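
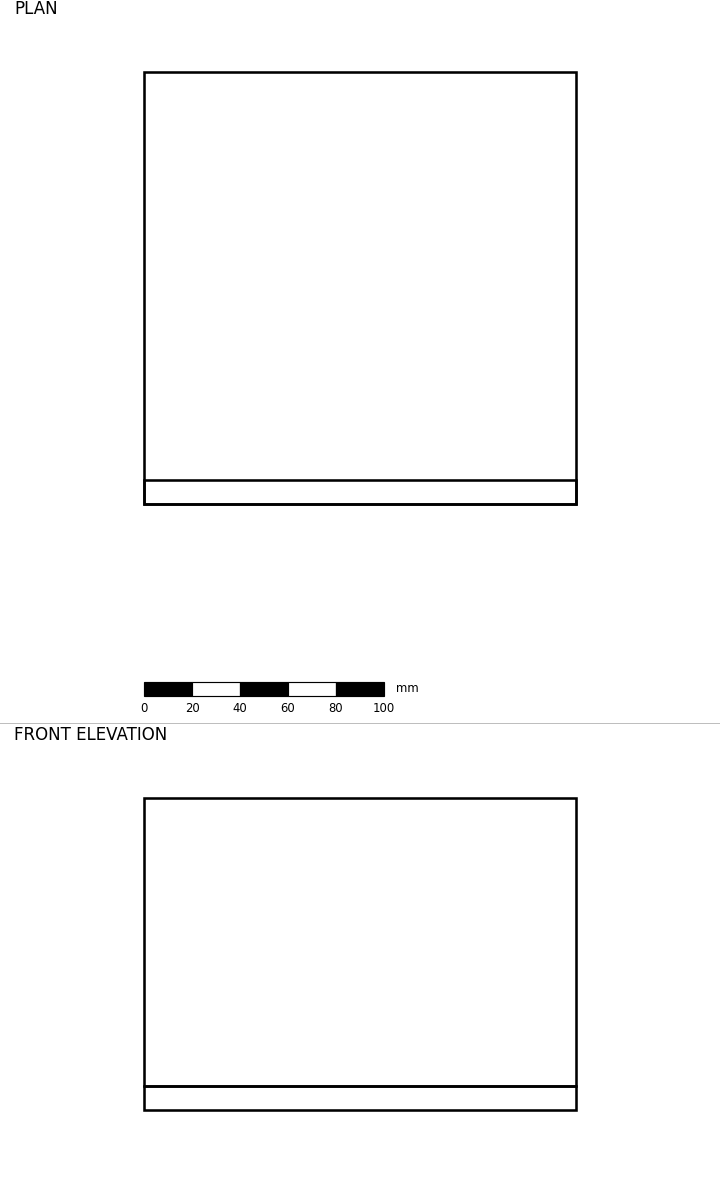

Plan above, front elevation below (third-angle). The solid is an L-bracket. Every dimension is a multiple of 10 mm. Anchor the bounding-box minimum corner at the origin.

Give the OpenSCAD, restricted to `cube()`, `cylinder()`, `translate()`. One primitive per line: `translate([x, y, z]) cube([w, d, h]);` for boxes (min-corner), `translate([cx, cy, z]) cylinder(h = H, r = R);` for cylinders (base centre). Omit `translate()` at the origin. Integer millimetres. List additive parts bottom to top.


cube([180, 180, 10]);
translate([0, 0, 10]) cube([180, 10, 120]);


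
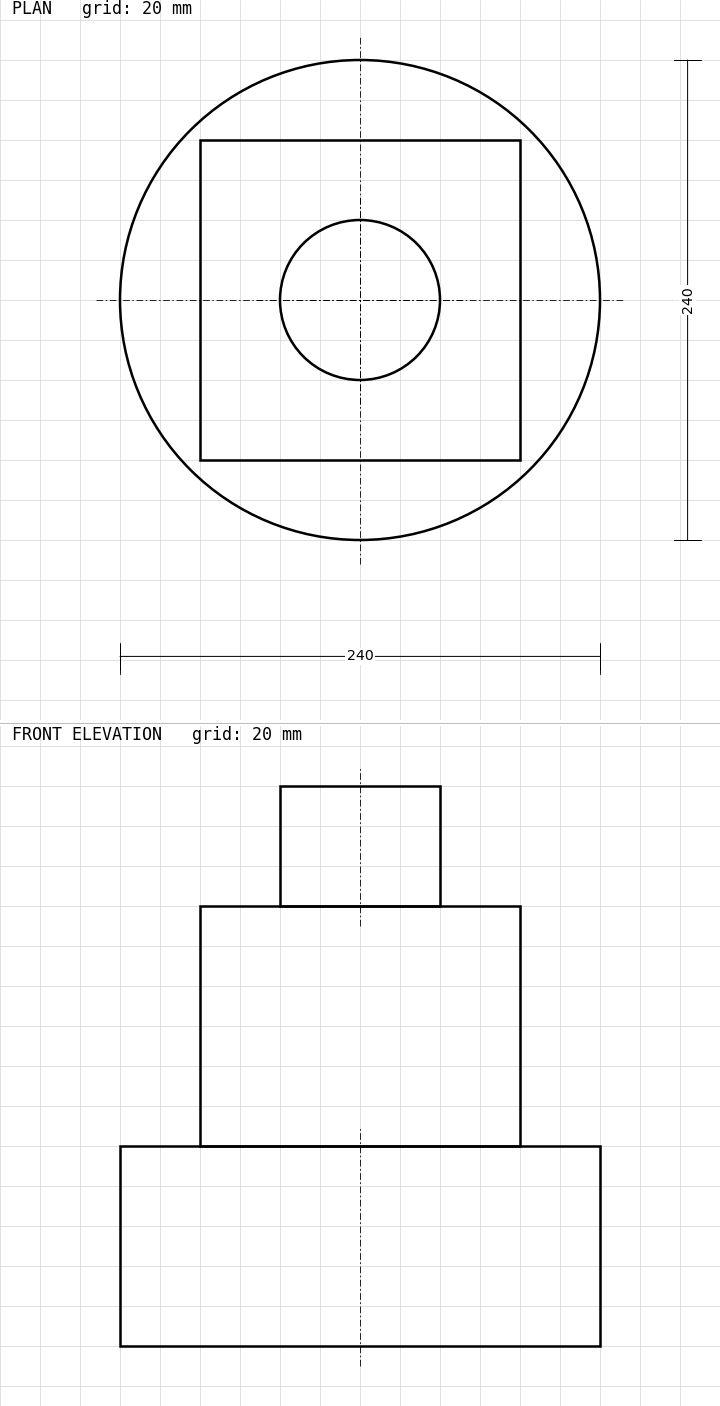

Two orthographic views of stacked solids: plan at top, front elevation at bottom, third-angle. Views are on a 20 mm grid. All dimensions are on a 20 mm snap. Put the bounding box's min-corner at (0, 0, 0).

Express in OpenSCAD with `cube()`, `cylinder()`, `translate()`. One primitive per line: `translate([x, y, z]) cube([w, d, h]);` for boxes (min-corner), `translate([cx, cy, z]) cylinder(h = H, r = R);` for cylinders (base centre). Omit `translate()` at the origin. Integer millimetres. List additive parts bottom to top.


translate([120, 120, 0]) cylinder(h = 100, r = 120);
translate([40, 40, 100]) cube([160, 160, 120]);
translate([120, 120, 220]) cylinder(h = 60, r = 40);


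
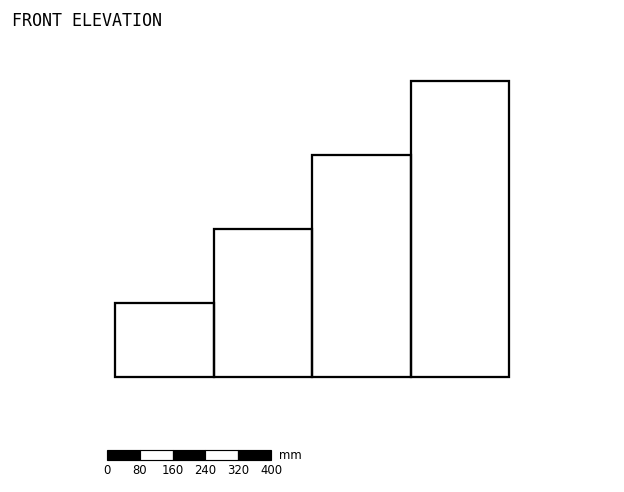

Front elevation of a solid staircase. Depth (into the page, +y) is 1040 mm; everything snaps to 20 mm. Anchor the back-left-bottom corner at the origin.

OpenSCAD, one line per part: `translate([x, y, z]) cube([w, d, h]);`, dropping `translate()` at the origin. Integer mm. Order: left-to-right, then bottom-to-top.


cube([240, 1040, 180]);
translate([240, 0, 0]) cube([240, 1040, 360]);
translate([480, 0, 0]) cube([240, 1040, 540]);
translate([720, 0, 0]) cube([240, 1040, 720]);


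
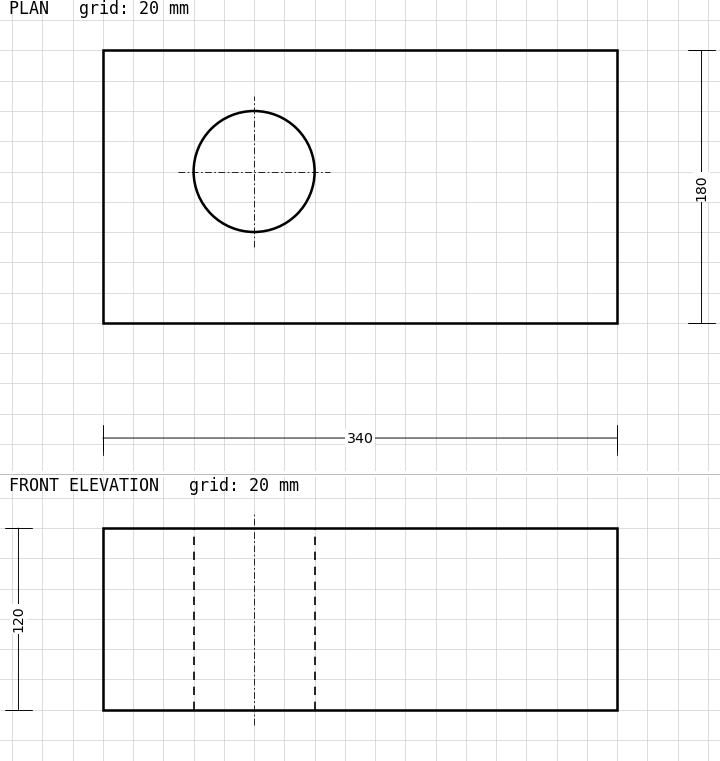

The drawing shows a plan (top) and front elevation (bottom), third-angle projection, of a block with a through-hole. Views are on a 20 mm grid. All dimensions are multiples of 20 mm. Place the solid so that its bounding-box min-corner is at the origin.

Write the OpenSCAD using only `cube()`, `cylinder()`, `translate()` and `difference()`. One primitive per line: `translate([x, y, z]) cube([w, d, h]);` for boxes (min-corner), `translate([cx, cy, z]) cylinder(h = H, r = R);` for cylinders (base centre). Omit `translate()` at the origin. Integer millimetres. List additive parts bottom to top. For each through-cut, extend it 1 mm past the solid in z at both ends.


difference() {
  cube([340, 180, 120]);
  translate([100, 100, -1]) cylinder(h = 122, r = 40);
}


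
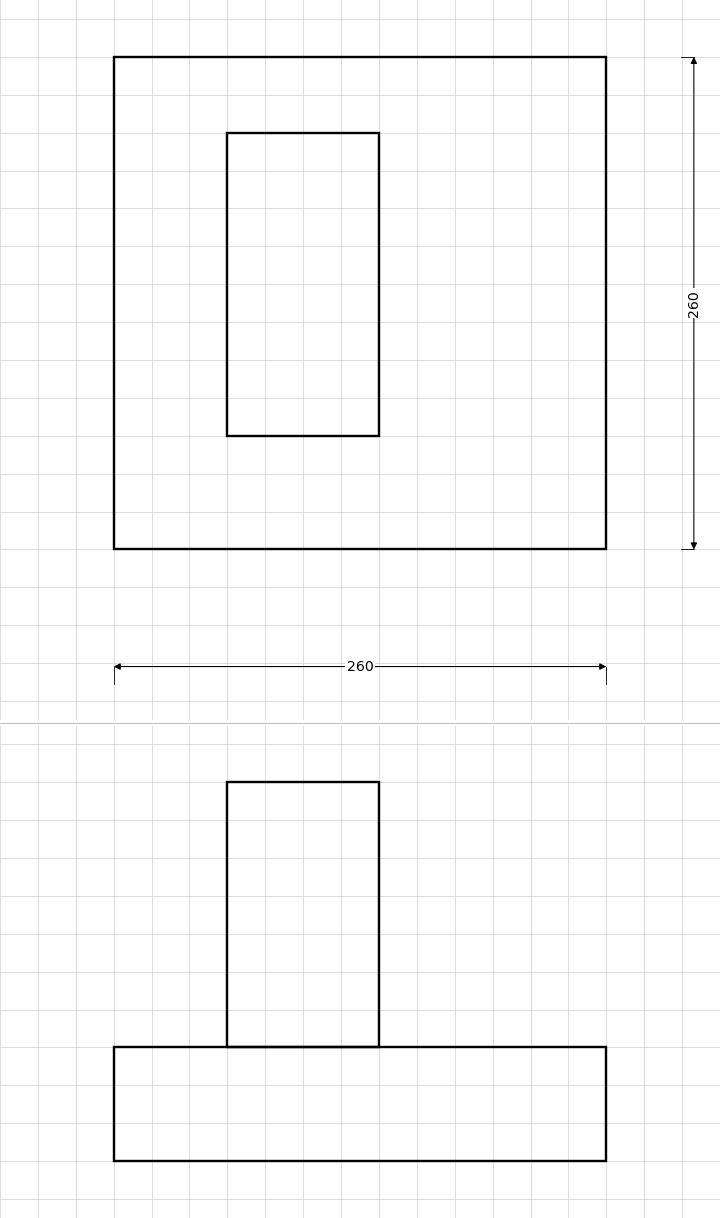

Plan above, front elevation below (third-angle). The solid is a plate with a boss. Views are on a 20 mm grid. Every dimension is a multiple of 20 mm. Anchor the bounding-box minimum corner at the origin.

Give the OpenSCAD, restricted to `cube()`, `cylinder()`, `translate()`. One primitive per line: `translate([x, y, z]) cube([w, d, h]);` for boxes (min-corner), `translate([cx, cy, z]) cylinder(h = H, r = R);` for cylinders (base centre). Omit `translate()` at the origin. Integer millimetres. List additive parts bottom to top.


cube([260, 260, 60]);
translate([60, 60, 60]) cube([80, 160, 140]);


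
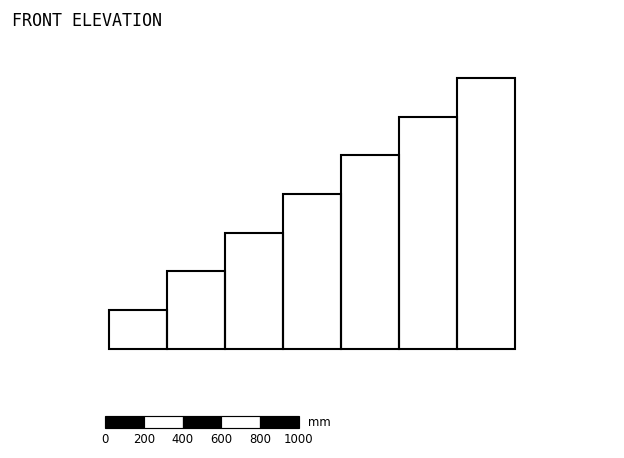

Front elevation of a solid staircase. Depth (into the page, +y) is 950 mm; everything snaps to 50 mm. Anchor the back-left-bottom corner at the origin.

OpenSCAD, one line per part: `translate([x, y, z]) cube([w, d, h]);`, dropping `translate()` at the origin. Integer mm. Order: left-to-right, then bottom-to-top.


cube([300, 950, 200]);
translate([300, 0, 0]) cube([300, 950, 400]);
translate([600, 0, 0]) cube([300, 950, 600]);
translate([900, 0, 0]) cube([300, 950, 800]);
translate([1200, 0, 0]) cube([300, 950, 1000]);
translate([1500, 0, 0]) cube([300, 950, 1200]);
translate([1800, 0, 0]) cube([300, 950, 1400]);


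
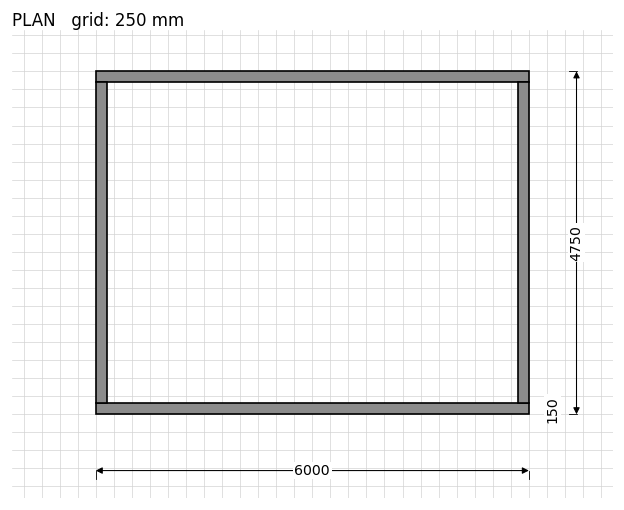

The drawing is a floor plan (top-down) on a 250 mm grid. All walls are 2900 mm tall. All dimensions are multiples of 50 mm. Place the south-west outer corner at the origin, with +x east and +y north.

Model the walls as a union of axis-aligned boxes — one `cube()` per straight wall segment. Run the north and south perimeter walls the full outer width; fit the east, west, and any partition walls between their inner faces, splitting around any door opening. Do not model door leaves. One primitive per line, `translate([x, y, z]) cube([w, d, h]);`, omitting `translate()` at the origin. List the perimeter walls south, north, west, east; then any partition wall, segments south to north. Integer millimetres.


cube([6000, 150, 2900]);
translate([0, 4600, 0]) cube([6000, 150, 2900]);
translate([0, 150, 0]) cube([150, 4450, 2900]);
translate([5850, 150, 0]) cube([150, 4450, 2900]);


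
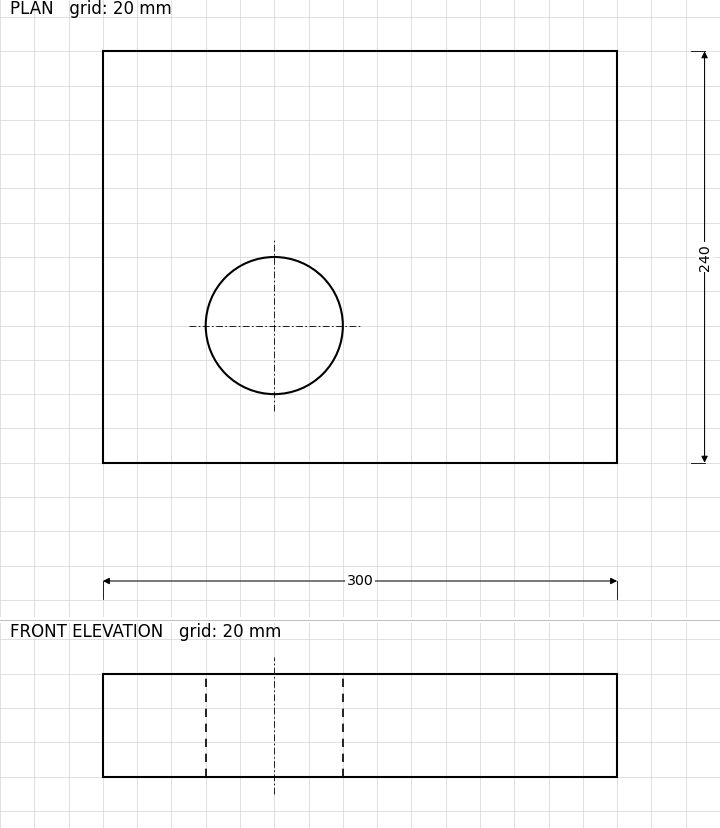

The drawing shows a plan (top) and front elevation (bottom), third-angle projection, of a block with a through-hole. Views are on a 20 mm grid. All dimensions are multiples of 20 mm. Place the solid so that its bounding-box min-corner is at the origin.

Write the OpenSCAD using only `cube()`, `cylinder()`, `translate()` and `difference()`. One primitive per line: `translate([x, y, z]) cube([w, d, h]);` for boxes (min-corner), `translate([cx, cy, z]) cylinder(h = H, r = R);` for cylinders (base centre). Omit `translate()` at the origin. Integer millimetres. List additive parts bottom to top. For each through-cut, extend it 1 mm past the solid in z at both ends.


difference() {
  cube([300, 240, 60]);
  translate([100, 80, -1]) cylinder(h = 62, r = 40);
}


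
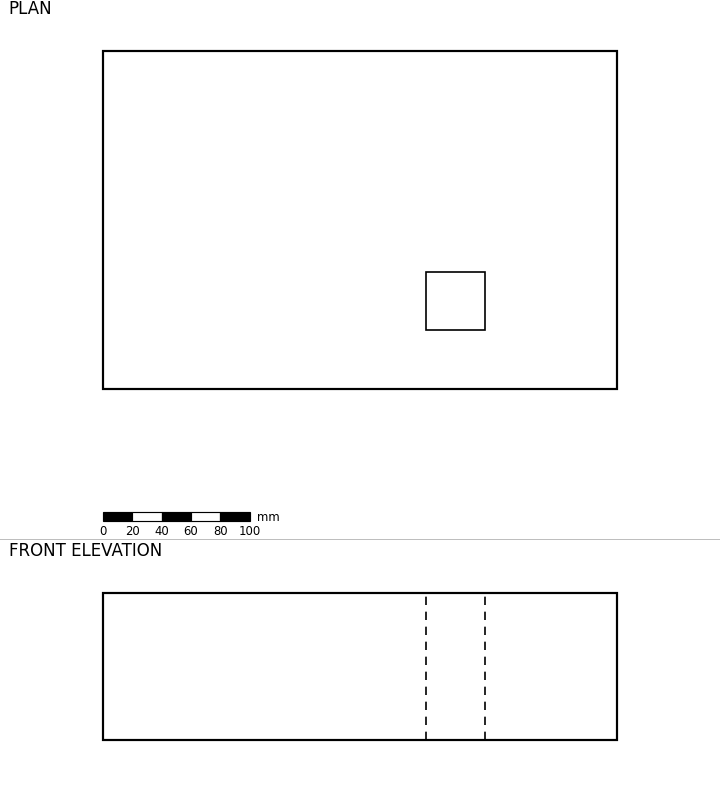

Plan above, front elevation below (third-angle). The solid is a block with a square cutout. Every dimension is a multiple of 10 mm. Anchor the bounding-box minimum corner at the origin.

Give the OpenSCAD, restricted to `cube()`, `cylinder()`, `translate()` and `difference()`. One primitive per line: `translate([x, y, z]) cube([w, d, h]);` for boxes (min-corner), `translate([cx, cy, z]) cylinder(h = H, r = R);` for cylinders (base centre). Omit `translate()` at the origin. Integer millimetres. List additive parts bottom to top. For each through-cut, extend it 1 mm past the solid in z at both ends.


difference() {
  cube([350, 230, 100]);
  translate([220, 40, -1]) cube([40, 40, 102]);
}


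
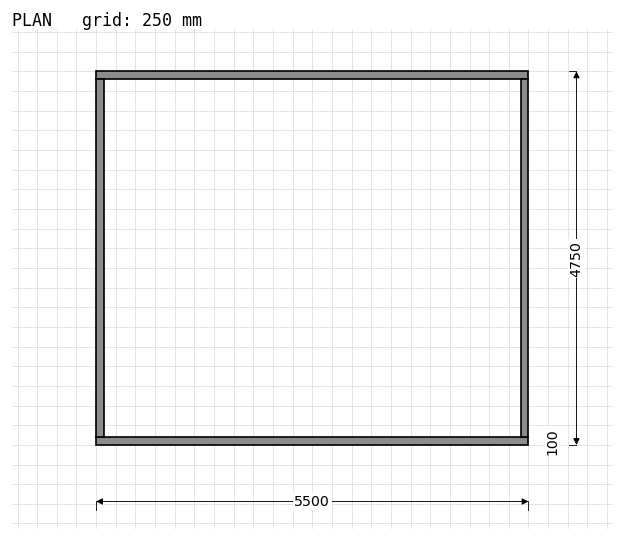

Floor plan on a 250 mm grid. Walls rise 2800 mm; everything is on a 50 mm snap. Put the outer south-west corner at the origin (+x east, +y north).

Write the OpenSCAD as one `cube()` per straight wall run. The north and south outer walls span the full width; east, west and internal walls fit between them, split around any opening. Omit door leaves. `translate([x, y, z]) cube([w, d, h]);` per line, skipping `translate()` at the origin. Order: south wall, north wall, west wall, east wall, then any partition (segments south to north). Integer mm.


cube([5500, 100, 2800]);
translate([0, 4650, 0]) cube([5500, 100, 2800]);
translate([0, 100, 0]) cube([100, 4550, 2800]);
translate([5400, 100, 0]) cube([100, 4550, 2800]);


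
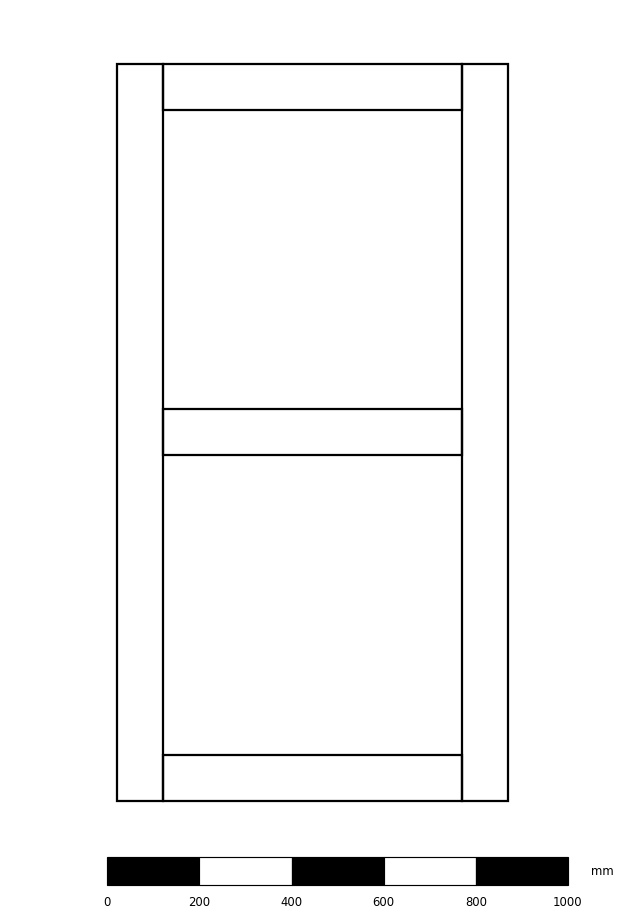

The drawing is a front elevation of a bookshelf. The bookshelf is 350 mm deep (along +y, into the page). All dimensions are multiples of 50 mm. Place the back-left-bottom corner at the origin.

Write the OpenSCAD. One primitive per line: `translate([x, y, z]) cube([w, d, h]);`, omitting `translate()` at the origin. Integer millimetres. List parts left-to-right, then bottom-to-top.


cube([100, 350, 1600]);
translate([100, 0, 0]) cube([650, 350, 100]);
translate([100, 0, 750]) cube([650, 350, 100]);
translate([100, 0, 1500]) cube([650, 350, 100]);
translate([750, 0, 0]) cube([100, 350, 1600]);


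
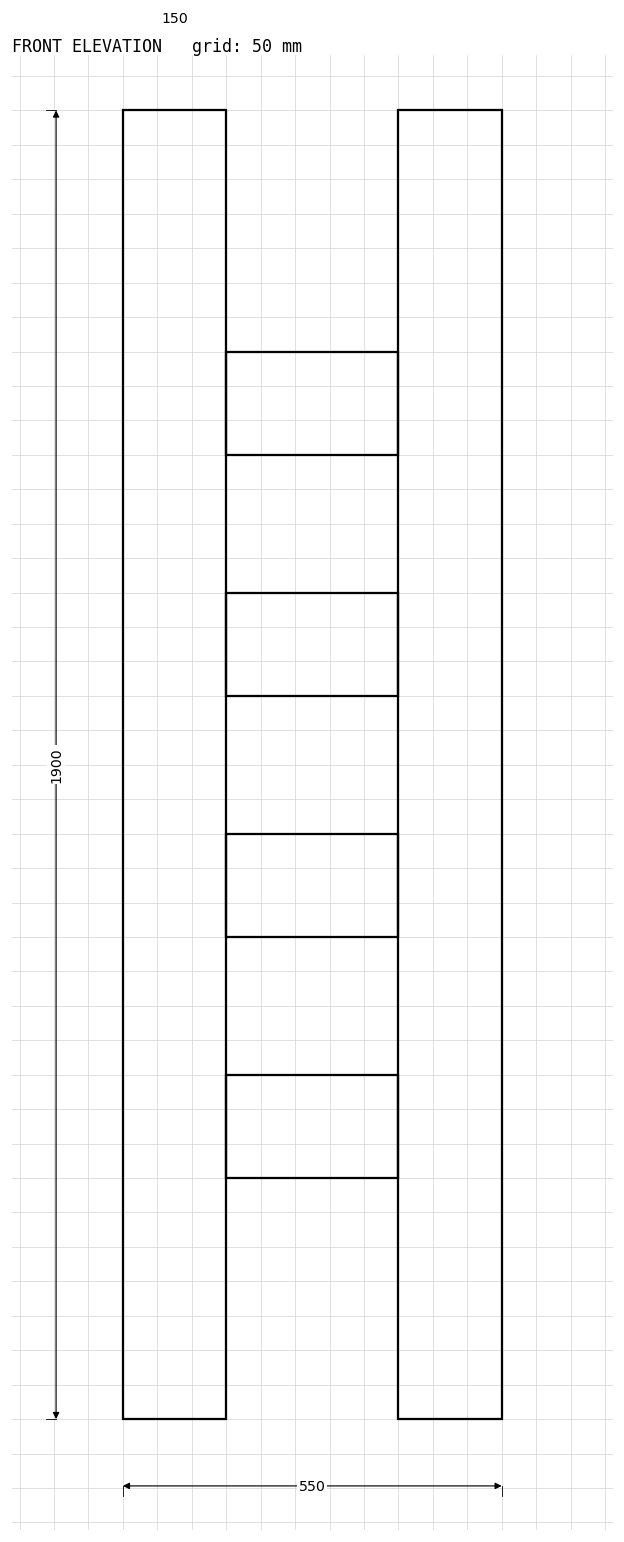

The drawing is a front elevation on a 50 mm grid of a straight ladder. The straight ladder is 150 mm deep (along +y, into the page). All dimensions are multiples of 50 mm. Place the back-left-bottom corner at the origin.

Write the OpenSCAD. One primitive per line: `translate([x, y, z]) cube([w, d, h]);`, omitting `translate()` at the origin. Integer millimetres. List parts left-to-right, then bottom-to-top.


cube([150, 150, 1900]);
translate([150, 0, 350]) cube([250, 150, 150]);
translate([150, 0, 700]) cube([250, 150, 150]);
translate([150, 0, 1050]) cube([250, 150, 150]);
translate([150, 0, 1400]) cube([250, 150, 150]);
translate([400, 0, 0]) cube([150, 150, 1900]);


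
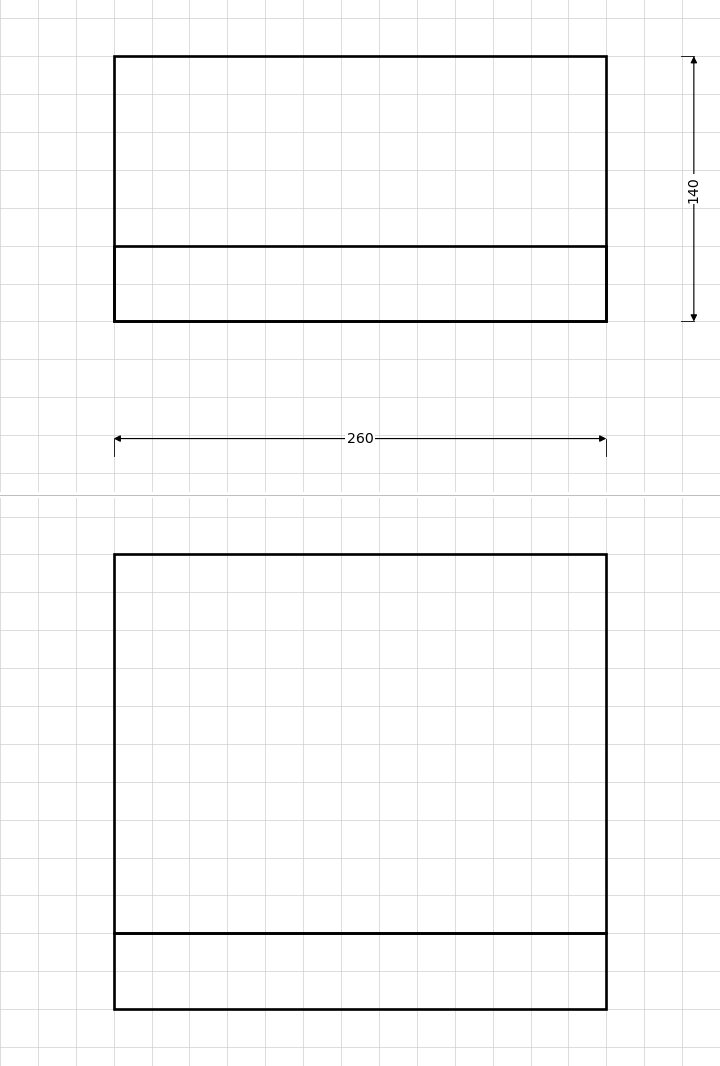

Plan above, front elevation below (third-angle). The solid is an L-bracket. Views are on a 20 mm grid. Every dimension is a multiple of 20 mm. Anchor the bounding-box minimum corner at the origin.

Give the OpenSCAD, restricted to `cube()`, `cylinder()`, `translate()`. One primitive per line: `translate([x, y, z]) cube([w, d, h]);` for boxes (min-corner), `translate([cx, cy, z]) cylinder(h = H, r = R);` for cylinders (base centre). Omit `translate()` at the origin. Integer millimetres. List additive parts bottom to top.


cube([260, 140, 40]);
translate([0, 0, 40]) cube([260, 40, 200]);


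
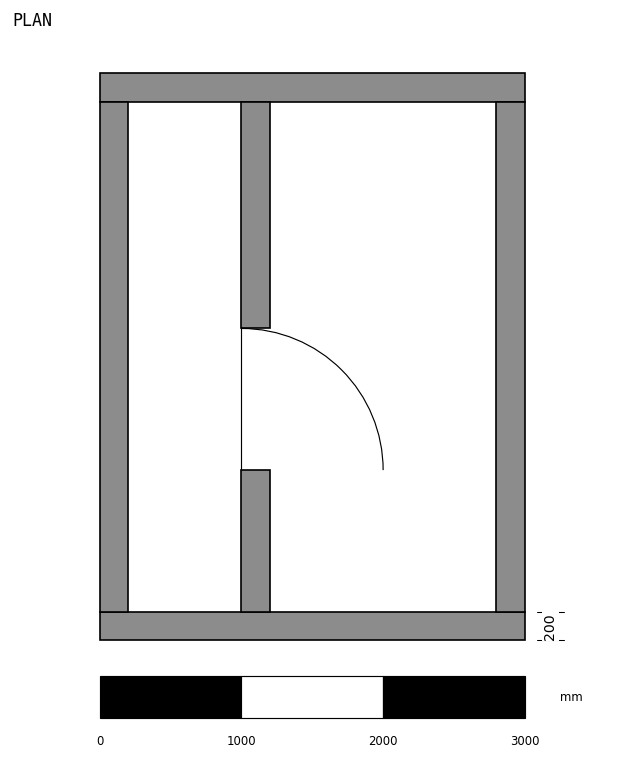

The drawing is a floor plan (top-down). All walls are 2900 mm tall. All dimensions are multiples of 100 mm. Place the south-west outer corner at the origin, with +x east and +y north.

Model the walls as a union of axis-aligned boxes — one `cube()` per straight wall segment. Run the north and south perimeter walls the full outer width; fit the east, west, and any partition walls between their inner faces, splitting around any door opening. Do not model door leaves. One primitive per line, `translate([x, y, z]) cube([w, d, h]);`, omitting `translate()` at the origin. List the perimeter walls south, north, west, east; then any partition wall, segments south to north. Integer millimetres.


cube([3000, 200, 2900]);
translate([0, 3800, 0]) cube([3000, 200, 2900]);
translate([0, 200, 0]) cube([200, 3600, 2900]);
translate([2800, 200, 0]) cube([200, 3600, 2900]);
translate([1000, 200, 0]) cube([200, 1000, 2900]);
translate([1000, 2200, 0]) cube([200, 1600, 2900]);


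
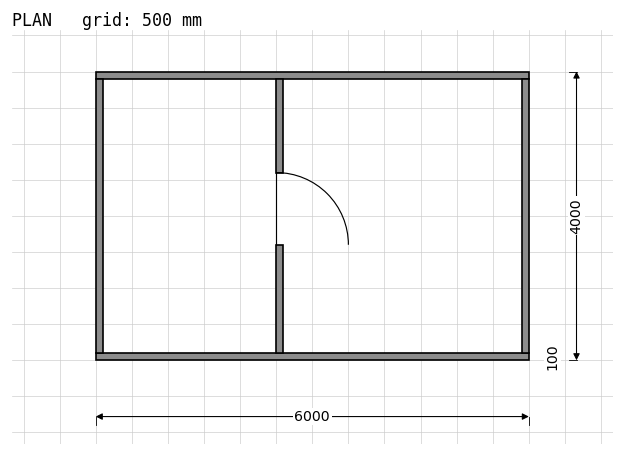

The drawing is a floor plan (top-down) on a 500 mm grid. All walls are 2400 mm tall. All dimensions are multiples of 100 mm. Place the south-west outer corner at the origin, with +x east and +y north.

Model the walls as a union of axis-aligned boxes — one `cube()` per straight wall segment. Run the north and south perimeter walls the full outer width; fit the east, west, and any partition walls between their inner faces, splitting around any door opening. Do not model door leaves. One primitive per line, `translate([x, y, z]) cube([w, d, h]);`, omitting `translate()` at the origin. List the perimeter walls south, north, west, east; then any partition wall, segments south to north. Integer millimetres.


cube([6000, 100, 2400]);
translate([0, 3900, 0]) cube([6000, 100, 2400]);
translate([0, 100, 0]) cube([100, 3800, 2400]);
translate([5900, 100, 0]) cube([100, 3800, 2400]);
translate([2500, 100, 0]) cube([100, 1500, 2400]);
translate([2500, 2600, 0]) cube([100, 1300, 2400]);


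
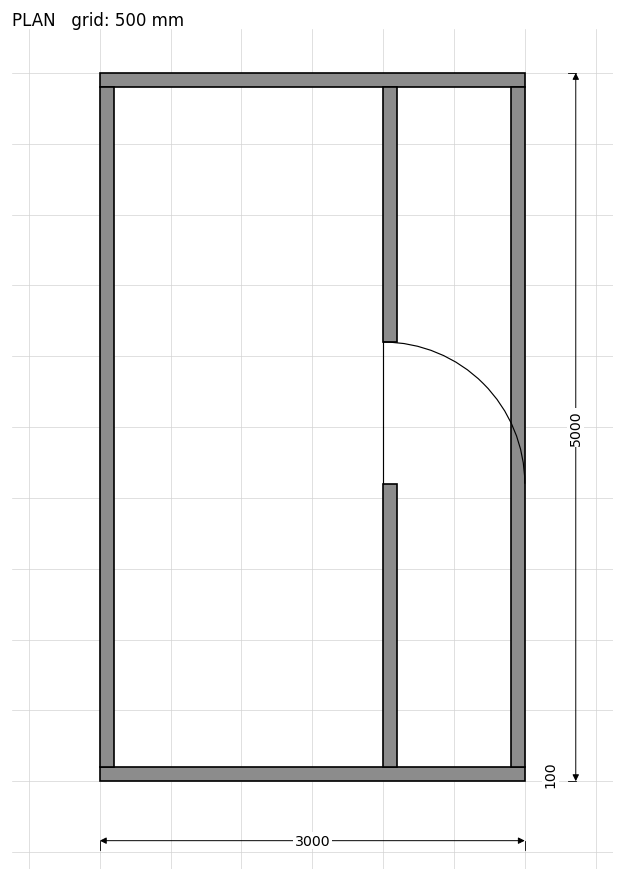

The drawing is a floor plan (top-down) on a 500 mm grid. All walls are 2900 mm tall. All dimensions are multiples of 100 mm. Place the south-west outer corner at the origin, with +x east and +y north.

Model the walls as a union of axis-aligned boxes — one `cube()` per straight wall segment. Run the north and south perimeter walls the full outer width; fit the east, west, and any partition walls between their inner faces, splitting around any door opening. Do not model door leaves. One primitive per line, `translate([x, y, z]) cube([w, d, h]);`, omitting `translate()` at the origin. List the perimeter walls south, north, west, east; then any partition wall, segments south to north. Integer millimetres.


cube([3000, 100, 2900]);
translate([0, 4900, 0]) cube([3000, 100, 2900]);
translate([0, 100, 0]) cube([100, 4800, 2900]);
translate([2900, 100, 0]) cube([100, 4800, 2900]);
translate([2000, 100, 0]) cube([100, 2000, 2900]);
translate([2000, 3100, 0]) cube([100, 1800, 2900]);


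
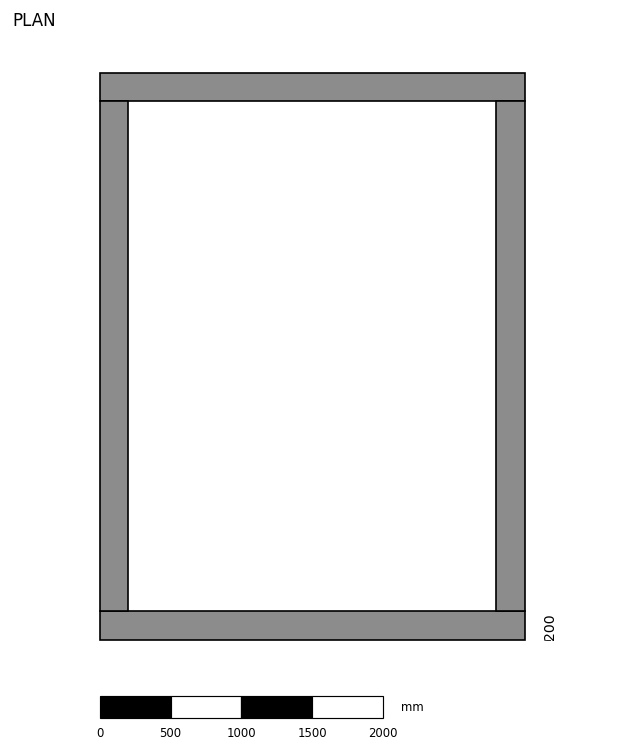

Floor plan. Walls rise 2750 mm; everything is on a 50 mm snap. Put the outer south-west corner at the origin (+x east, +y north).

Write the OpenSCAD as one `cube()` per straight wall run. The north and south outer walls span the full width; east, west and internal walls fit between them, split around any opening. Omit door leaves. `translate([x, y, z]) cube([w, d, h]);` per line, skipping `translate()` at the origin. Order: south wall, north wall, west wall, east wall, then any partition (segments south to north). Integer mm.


cube([3000, 200, 2750]);
translate([0, 3800, 0]) cube([3000, 200, 2750]);
translate([0, 200, 0]) cube([200, 3600, 2750]);
translate([2800, 200, 0]) cube([200, 3600, 2750]);


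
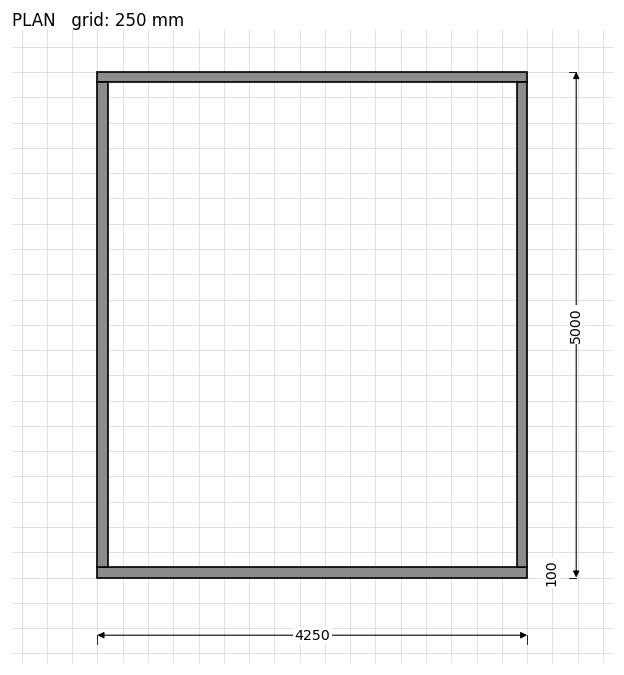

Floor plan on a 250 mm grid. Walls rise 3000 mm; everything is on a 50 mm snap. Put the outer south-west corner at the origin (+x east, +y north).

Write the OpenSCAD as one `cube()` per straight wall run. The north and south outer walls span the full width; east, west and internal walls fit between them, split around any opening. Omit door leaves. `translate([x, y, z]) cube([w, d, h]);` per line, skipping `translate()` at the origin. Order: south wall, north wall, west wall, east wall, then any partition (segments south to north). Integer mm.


cube([4250, 100, 3000]);
translate([0, 4900, 0]) cube([4250, 100, 3000]);
translate([0, 100, 0]) cube([100, 4800, 3000]);
translate([4150, 100, 0]) cube([100, 4800, 3000]);


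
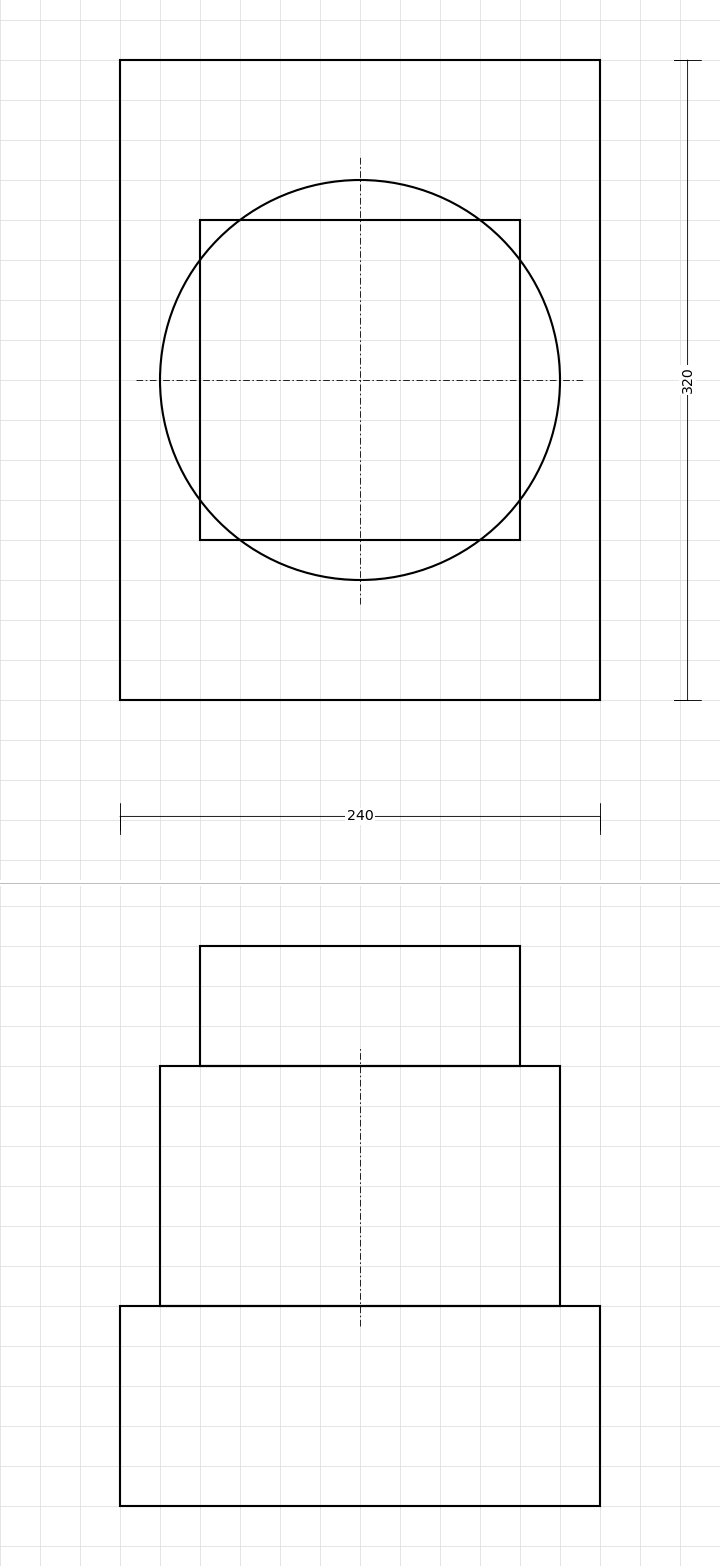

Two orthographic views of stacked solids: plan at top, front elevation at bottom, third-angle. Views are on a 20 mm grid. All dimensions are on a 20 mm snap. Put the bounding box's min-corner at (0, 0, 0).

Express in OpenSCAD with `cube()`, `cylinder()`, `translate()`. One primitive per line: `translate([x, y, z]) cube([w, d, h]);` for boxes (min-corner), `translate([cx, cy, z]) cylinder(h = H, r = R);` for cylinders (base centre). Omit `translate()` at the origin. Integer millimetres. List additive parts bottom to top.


cube([240, 320, 100]);
translate([120, 160, 100]) cylinder(h = 120, r = 100);
translate([40, 80, 220]) cube([160, 160, 60]);


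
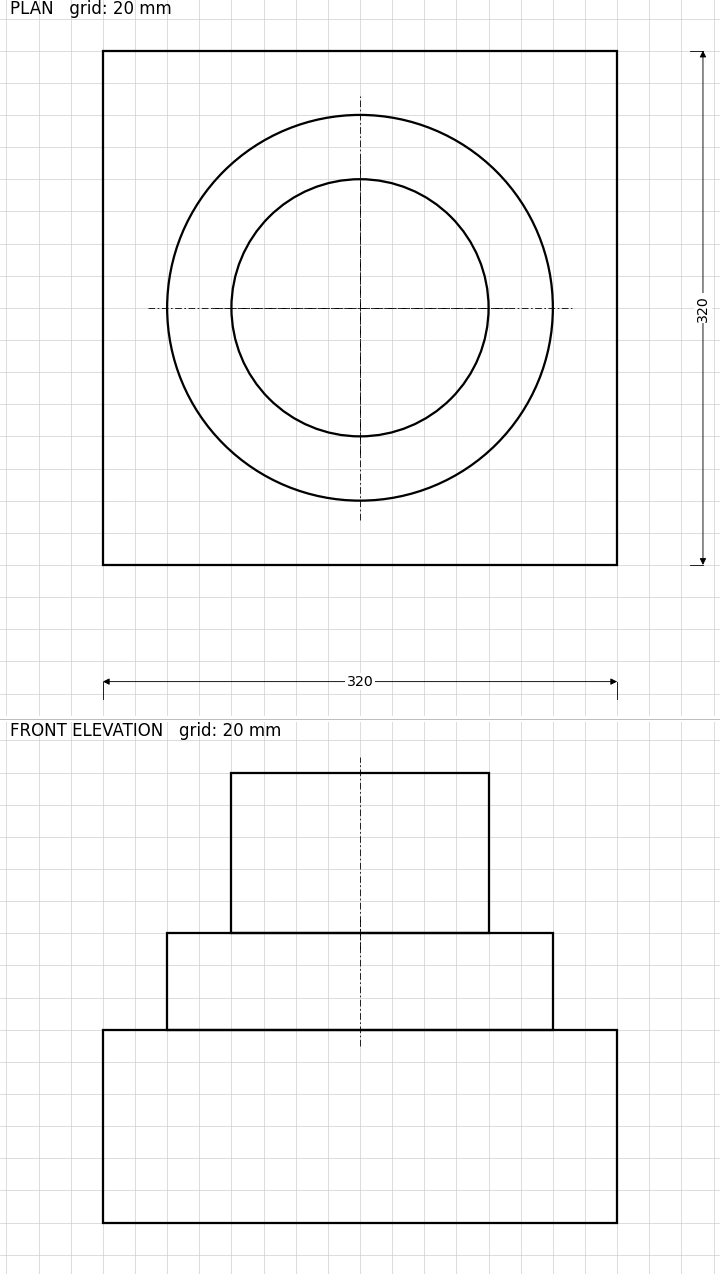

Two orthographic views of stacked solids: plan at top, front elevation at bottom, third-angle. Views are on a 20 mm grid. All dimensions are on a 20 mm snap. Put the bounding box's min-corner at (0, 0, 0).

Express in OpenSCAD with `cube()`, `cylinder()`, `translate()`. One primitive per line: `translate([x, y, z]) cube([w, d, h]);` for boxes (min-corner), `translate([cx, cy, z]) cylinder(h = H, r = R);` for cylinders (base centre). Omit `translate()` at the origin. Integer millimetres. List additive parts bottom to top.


cube([320, 320, 120]);
translate([160, 160, 120]) cylinder(h = 60, r = 120);
translate([160, 160, 180]) cylinder(h = 100, r = 80);


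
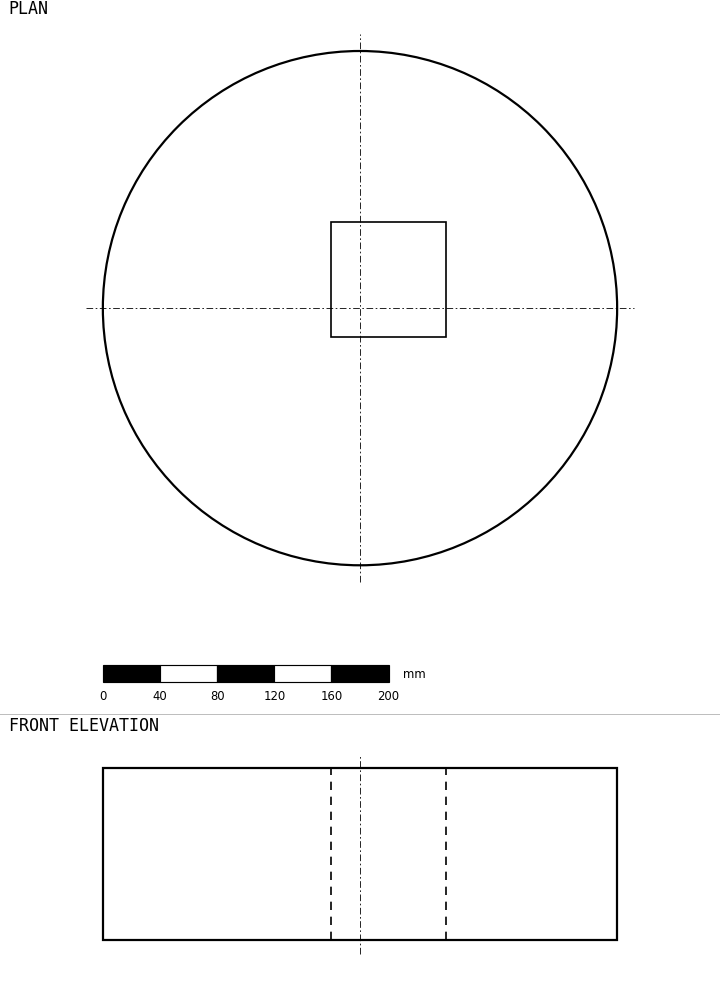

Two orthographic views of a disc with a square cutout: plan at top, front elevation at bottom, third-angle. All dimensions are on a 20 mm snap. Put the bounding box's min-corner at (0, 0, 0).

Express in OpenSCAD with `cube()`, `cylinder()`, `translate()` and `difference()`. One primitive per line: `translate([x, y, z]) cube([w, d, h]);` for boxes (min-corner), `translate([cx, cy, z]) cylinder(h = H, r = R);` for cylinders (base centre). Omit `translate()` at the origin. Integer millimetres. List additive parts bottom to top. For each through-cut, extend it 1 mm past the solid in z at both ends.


difference() {
  translate([180, 180, 0]) cylinder(h = 120, r = 180);
  translate([160, 160, -1]) cube([80, 80, 122]);
}


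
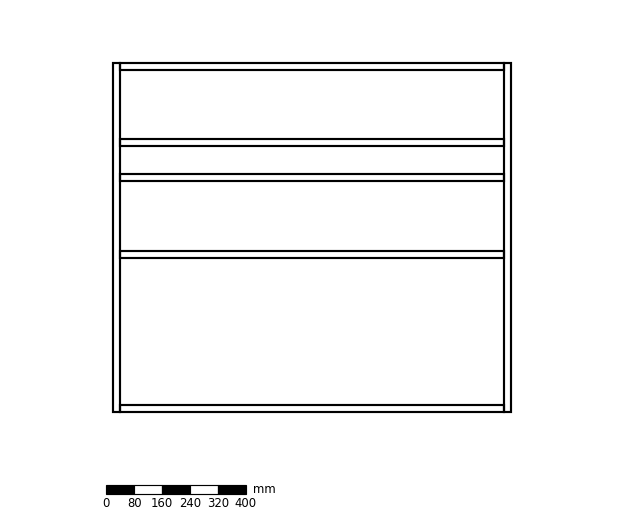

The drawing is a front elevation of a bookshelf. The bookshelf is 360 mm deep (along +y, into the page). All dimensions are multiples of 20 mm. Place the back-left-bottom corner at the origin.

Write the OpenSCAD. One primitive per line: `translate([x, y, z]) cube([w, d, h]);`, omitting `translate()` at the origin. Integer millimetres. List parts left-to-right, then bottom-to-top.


cube([20, 360, 1000]);
translate([20, 0, 0]) cube([1100, 360, 20]);
translate([20, 0, 440]) cube([1100, 360, 20]);
translate([20, 0, 660]) cube([1100, 360, 20]);
translate([20, 0, 760]) cube([1100, 360, 20]);
translate([20, 0, 980]) cube([1100, 360, 20]);
translate([1120, 0, 0]) cube([20, 360, 1000]);


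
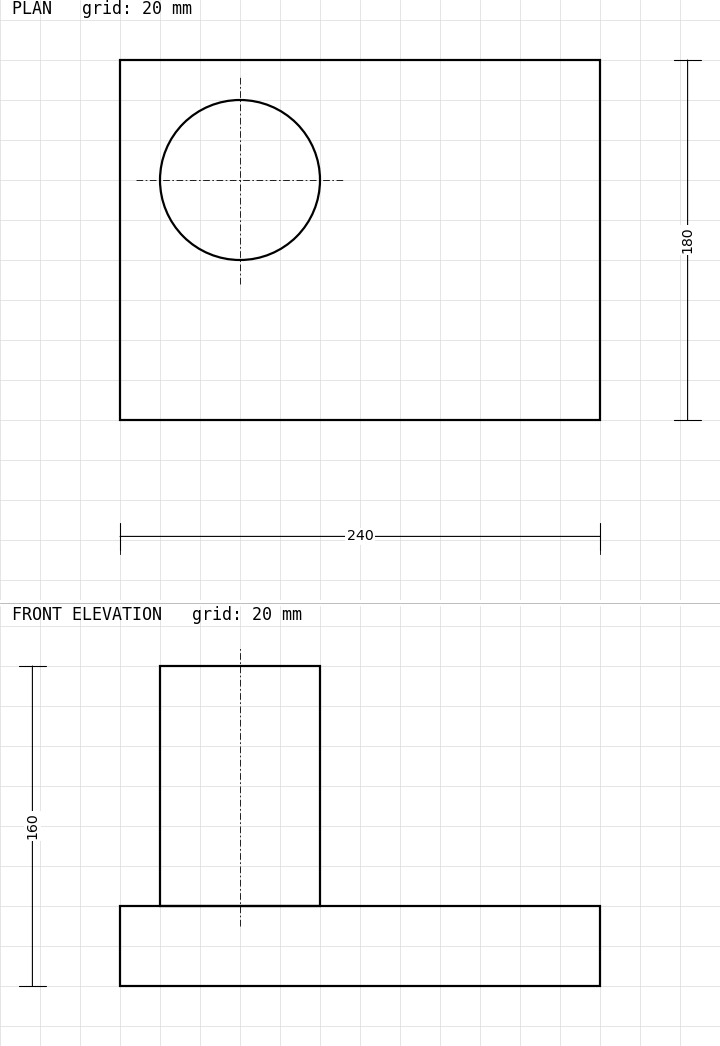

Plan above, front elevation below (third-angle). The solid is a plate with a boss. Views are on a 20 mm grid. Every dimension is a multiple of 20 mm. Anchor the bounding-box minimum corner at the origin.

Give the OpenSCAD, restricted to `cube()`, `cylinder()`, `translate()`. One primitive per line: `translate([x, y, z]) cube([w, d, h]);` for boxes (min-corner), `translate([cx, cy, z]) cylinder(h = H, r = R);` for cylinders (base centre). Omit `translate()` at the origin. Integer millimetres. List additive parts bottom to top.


cube([240, 180, 40]);
translate([60, 120, 40]) cylinder(h = 120, r = 40);


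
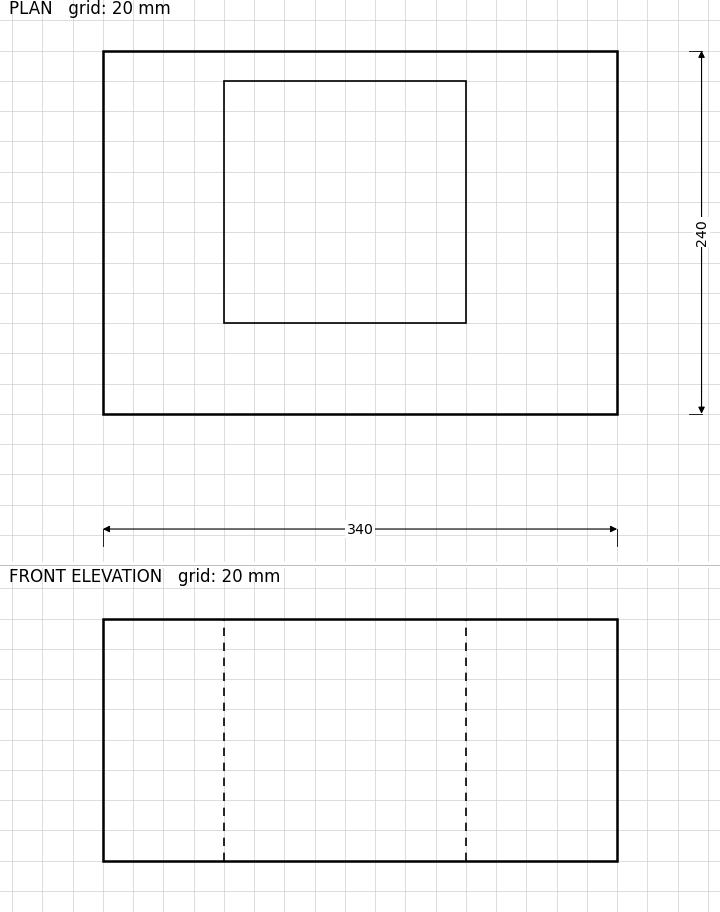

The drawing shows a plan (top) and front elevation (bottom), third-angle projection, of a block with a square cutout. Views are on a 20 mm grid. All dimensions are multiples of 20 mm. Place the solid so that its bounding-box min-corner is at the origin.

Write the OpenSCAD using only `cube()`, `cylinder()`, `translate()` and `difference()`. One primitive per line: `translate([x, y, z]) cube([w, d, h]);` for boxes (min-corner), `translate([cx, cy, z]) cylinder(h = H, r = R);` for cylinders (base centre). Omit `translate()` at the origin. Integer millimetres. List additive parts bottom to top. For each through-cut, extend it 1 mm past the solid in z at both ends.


difference() {
  cube([340, 240, 160]);
  translate([80, 60, -1]) cube([160, 160, 162]);
}


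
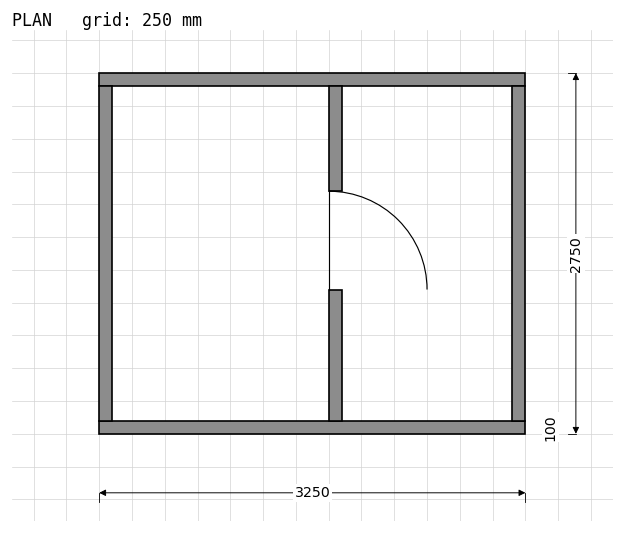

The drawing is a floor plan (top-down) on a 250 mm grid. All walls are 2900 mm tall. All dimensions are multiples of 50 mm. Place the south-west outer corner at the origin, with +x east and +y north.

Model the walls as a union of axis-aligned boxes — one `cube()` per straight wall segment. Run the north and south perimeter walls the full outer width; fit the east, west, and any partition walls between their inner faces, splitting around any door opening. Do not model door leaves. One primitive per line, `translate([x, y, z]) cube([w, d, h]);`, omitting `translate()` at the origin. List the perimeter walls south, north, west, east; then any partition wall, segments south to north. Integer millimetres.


cube([3250, 100, 2900]);
translate([0, 2650, 0]) cube([3250, 100, 2900]);
translate([0, 100, 0]) cube([100, 2550, 2900]);
translate([3150, 100, 0]) cube([100, 2550, 2900]);
translate([1750, 100, 0]) cube([100, 1000, 2900]);
translate([1750, 1850, 0]) cube([100, 800, 2900]);


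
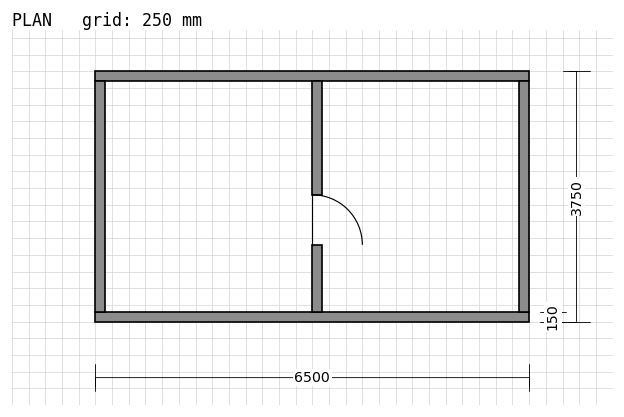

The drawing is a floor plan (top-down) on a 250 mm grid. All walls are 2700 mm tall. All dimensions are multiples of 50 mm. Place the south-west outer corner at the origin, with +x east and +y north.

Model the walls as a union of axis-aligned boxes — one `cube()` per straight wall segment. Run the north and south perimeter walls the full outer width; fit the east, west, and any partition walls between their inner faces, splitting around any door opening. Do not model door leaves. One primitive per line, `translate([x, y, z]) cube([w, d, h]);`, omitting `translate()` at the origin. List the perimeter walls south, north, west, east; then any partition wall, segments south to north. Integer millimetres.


cube([6500, 150, 2700]);
translate([0, 3600, 0]) cube([6500, 150, 2700]);
translate([0, 150, 0]) cube([150, 3450, 2700]);
translate([6350, 150, 0]) cube([150, 3450, 2700]);
translate([3250, 150, 0]) cube([150, 1000, 2700]);
translate([3250, 1900, 0]) cube([150, 1700, 2700]);


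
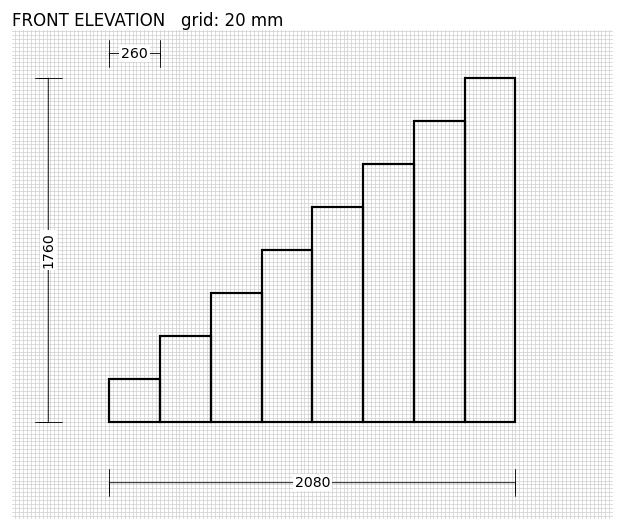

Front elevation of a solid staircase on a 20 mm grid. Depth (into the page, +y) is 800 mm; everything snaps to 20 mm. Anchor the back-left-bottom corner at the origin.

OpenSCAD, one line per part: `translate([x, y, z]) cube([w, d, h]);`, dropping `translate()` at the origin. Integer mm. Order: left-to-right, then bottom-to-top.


cube([260, 800, 220]);
translate([260, 0, 0]) cube([260, 800, 440]);
translate([520, 0, 0]) cube([260, 800, 660]);
translate([780, 0, 0]) cube([260, 800, 880]);
translate([1040, 0, 0]) cube([260, 800, 1100]);
translate([1300, 0, 0]) cube([260, 800, 1320]);
translate([1560, 0, 0]) cube([260, 800, 1540]);
translate([1820, 0, 0]) cube([260, 800, 1760]);


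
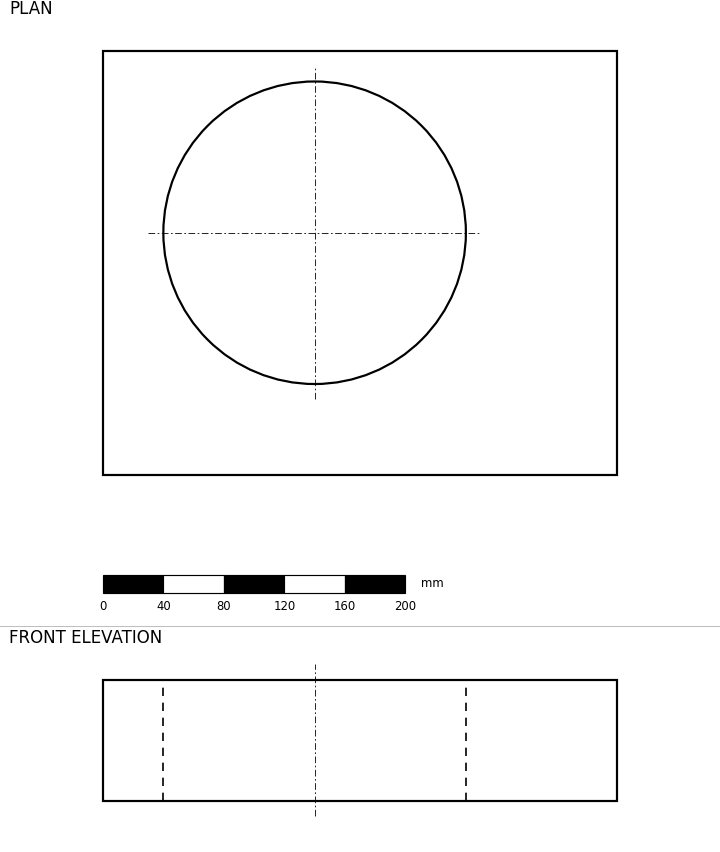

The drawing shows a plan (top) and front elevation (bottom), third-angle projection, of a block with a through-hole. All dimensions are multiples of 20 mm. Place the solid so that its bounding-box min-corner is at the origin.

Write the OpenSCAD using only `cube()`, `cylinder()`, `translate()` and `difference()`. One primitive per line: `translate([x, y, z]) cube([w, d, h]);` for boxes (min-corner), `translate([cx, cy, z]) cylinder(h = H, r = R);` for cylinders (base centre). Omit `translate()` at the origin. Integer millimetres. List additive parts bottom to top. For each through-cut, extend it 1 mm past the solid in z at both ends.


difference() {
  cube([340, 280, 80]);
  translate([140, 160, -1]) cylinder(h = 82, r = 100);
}


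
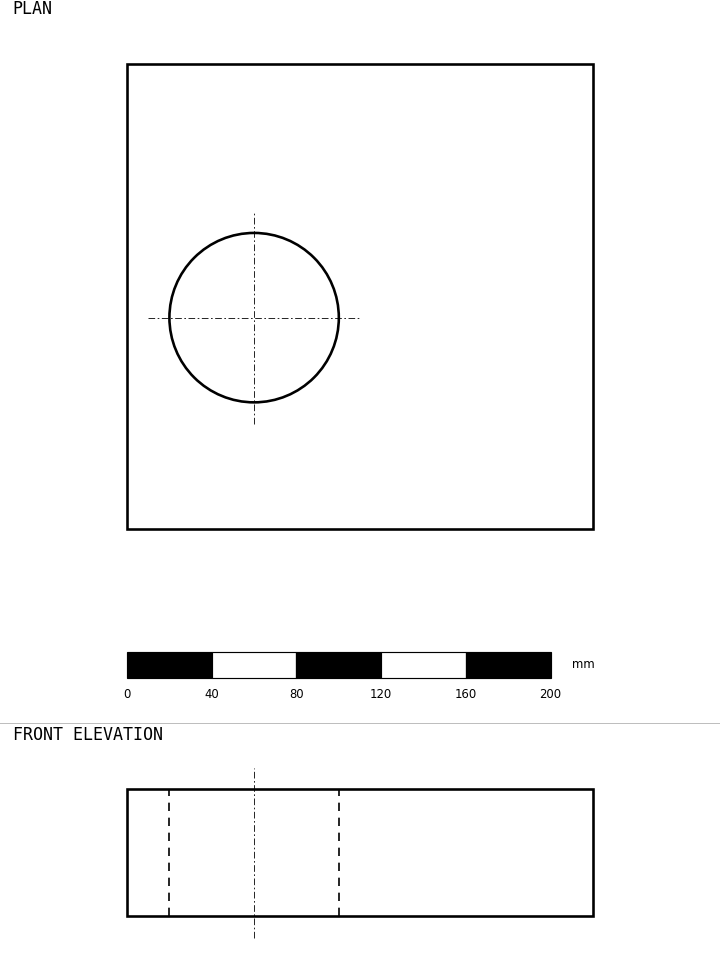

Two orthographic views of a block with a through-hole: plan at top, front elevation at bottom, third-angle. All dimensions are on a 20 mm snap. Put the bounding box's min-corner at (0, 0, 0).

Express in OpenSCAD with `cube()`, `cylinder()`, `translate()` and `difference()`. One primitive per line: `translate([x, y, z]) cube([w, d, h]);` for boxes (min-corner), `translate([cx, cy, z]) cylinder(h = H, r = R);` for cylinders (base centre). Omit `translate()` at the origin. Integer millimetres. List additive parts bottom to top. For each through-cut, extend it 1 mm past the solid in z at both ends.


difference() {
  cube([220, 220, 60]);
  translate([60, 100, -1]) cylinder(h = 62, r = 40);
}


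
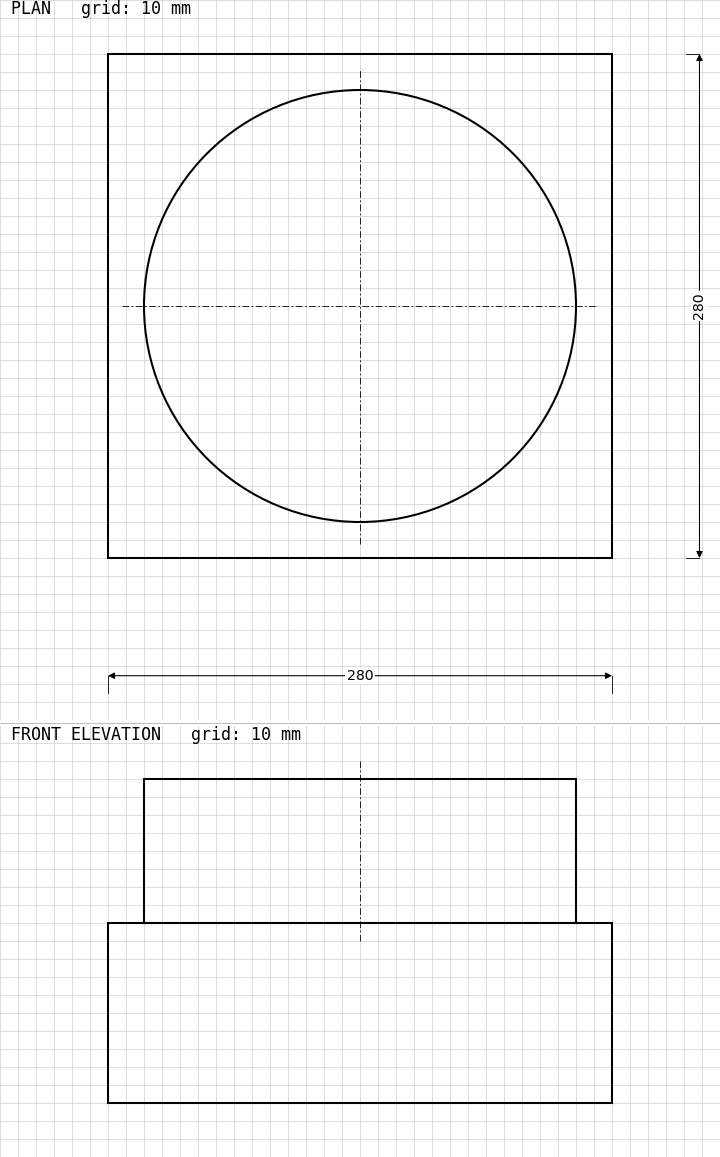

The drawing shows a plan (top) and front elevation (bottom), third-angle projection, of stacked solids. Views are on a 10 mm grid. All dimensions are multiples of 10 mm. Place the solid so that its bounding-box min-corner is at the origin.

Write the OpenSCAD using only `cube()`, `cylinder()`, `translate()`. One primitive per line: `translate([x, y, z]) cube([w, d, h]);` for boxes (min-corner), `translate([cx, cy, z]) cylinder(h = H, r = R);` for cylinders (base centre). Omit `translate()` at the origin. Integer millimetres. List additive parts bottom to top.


cube([280, 280, 100]);
translate([140, 140, 100]) cylinder(h = 80, r = 120);


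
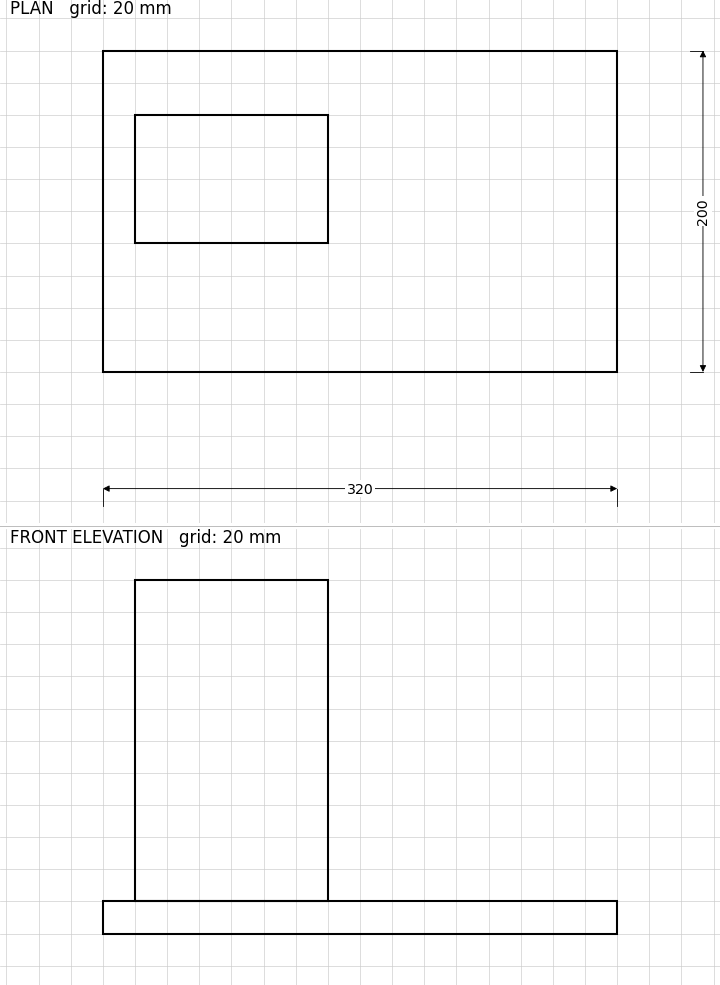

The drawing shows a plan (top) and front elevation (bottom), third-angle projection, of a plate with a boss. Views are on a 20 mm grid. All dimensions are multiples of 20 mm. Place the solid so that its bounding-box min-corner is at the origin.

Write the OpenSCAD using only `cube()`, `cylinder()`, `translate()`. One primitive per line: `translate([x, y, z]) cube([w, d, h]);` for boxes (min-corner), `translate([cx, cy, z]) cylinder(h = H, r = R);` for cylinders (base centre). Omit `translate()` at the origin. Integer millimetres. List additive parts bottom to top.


cube([320, 200, 20]);
translate([20, 80, 20]) cube([120, 80, 200]);


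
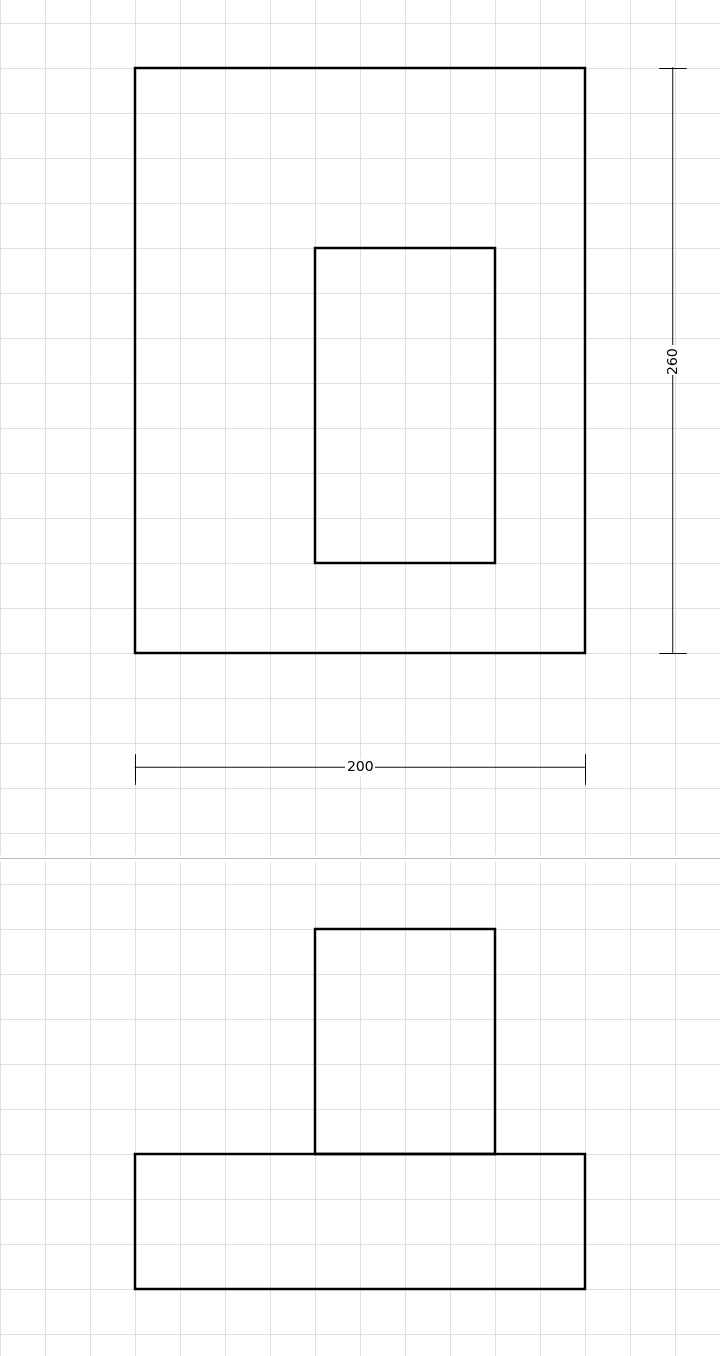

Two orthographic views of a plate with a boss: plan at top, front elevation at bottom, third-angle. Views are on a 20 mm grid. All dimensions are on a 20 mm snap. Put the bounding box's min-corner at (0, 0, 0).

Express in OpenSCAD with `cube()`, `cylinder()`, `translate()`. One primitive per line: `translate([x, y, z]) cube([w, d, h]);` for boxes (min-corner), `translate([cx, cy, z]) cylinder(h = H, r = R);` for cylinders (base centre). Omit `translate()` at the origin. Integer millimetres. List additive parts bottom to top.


cube([200, 260, 60]);
translate([80, 40, 60]) cube([80, 140, 100]);


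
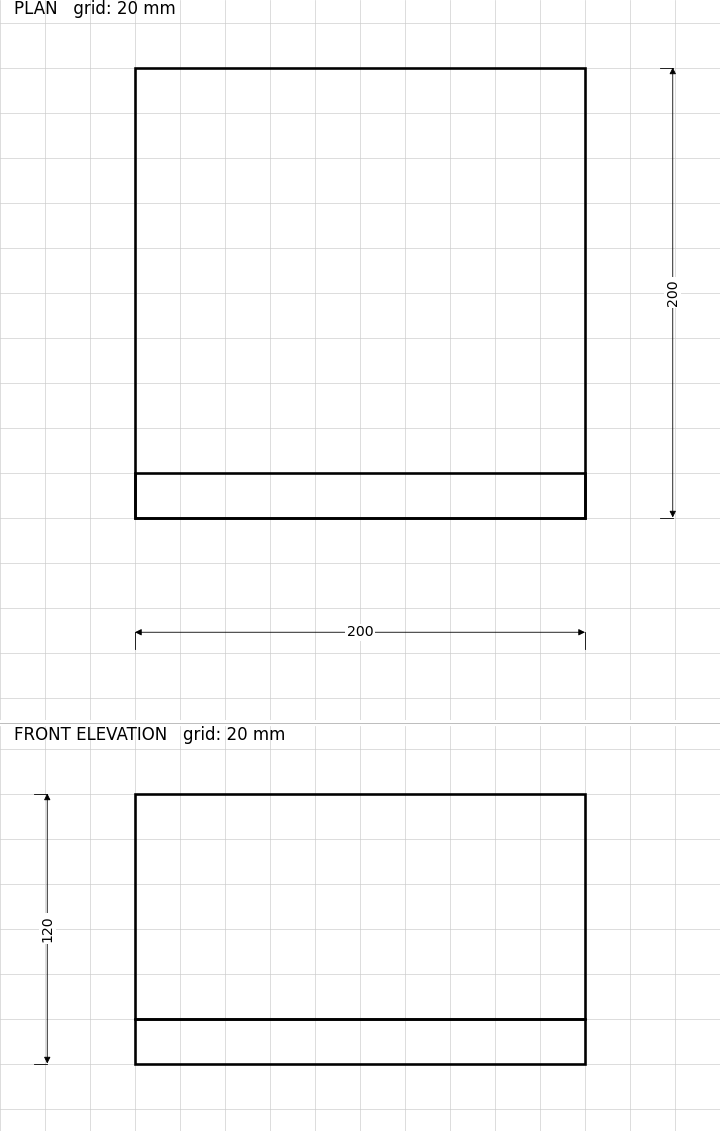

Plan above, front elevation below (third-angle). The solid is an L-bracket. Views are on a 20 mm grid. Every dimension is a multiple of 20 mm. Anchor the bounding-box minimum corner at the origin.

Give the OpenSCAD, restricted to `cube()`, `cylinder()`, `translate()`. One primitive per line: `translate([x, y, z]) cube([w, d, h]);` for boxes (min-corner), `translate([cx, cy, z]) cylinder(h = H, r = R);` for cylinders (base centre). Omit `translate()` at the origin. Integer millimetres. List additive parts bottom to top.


cube([200, 200, 20]);
translate([0, 0, 20]) cube([200, 20, 100]);


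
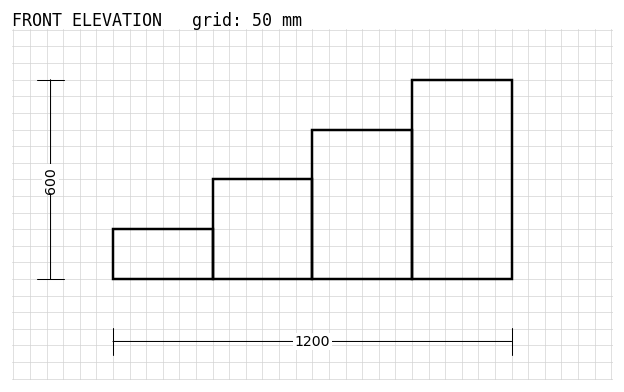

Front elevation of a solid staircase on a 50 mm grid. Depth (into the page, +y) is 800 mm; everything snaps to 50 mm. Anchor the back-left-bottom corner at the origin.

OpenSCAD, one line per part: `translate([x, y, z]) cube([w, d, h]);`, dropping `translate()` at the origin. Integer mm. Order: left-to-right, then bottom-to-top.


cube([300, 800, 150]);
translate([300, 0, 0]) cube([300, 800, 300]);
translate([600, 0, 0]) cube([300, 800, 450]);
translate([900, 0, 0]) cube([300, 800, 600]);


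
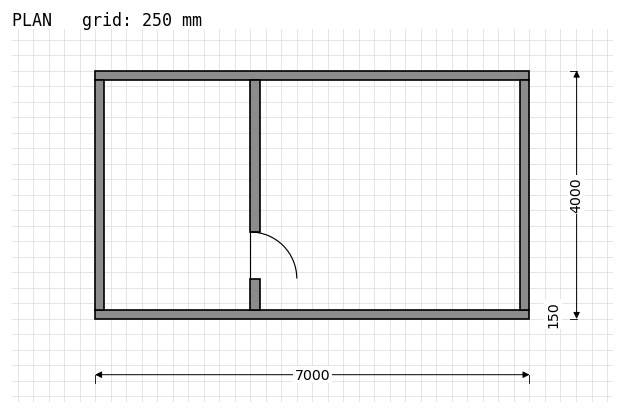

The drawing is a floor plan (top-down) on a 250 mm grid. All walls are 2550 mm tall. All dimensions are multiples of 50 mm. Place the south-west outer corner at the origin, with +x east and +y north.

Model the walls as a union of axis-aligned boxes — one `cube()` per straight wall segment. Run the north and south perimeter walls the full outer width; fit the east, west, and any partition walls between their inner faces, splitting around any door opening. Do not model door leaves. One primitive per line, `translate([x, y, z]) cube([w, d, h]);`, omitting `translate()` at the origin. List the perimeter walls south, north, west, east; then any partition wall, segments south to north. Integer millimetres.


cube([7000, 150, 2550]);
translate([0, 3850, 0]) cube([7000, 150, 2550]);
translate([0, 150, 0]) cube([150, 3700, 2550]);
translate([6850, 150, 0]) cube([150, 3700, 2550]);
translate([2500, 150, 0]) cube([150, 500, 2550]);
translate([2500, 1400, 0]) cube([150, 2450, 2550]);


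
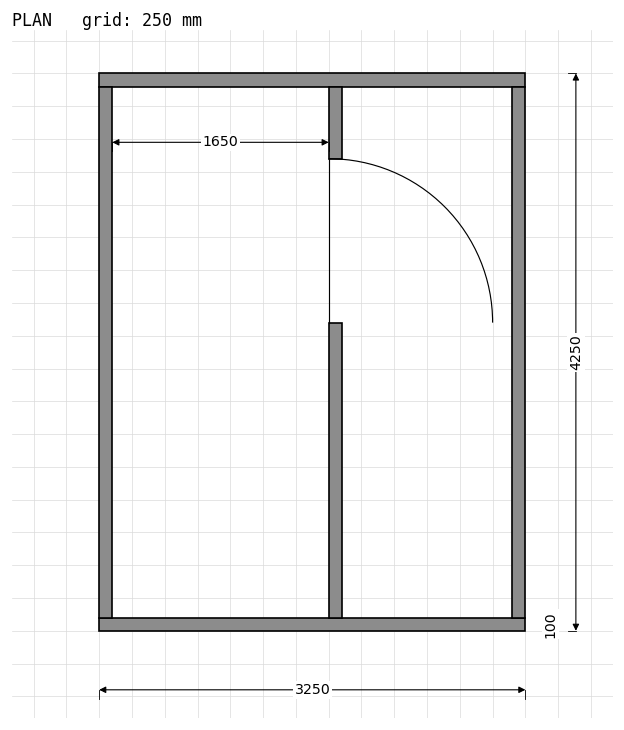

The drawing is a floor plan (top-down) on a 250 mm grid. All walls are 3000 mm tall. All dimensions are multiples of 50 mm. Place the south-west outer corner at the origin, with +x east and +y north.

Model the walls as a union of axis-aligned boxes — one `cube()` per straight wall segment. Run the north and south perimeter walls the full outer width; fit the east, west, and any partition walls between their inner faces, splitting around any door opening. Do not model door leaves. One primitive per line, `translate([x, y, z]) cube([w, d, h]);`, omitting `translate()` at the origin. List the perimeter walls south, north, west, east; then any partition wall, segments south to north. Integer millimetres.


cube([3250, 100, 3000]);
translate([0, 4150, 0]) cube([3250, 100, 3000]);
translate([0, 100, 0]) cube([100, 4050, 3000]);
translate([3150, 100, 0]) cube([100, 4050, 3000]);
translate([1750, 100, 0]) cube([100, 2250, 3000]);
translate([1750, 3600, 0]) cube([100, 550, 3000]);


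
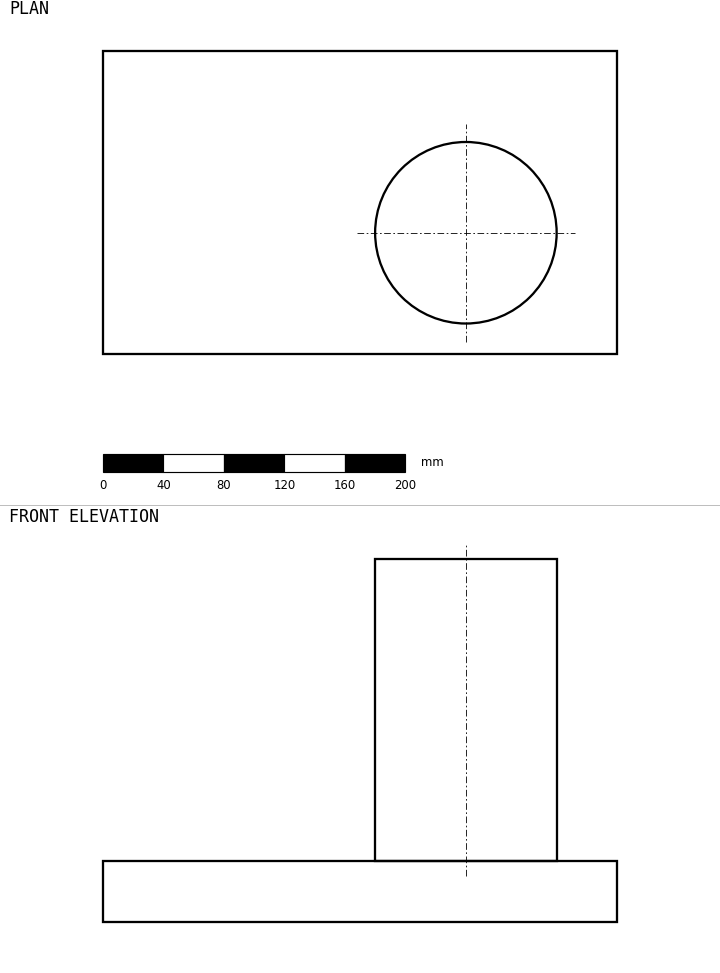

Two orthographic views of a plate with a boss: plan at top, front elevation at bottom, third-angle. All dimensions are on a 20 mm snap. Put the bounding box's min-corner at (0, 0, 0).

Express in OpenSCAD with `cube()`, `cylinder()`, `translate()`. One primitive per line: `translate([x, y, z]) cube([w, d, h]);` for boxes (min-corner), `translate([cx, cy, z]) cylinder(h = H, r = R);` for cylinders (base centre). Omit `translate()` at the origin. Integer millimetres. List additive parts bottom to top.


cube([340, 200, 40]);
translate([240, 80, 40]) cylinder(h = 200, r = 60);
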